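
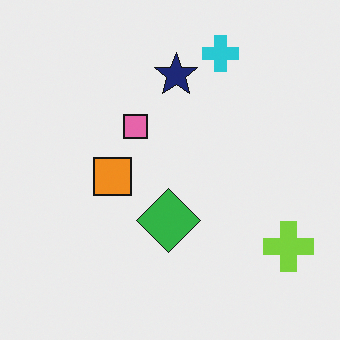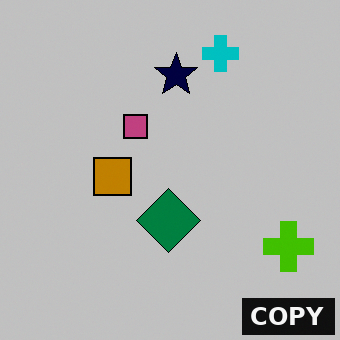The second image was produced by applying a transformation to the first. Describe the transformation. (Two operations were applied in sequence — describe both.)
The second image is the first heavily posterized to just a handful of flat colors, then watermarked with the text "COPY" in the lower-right corner.

Each flat color has snapped to a coarser quantized level — most visibly, the near-white background has dropped to a flat grey. A dark label reading "COPY" appears in the lower-right corner.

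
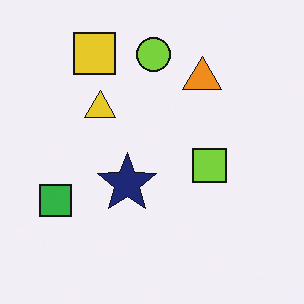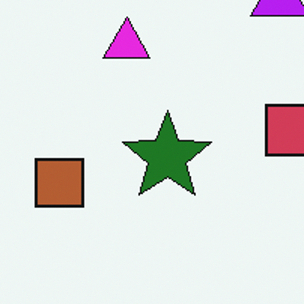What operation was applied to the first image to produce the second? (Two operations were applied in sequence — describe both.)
The image was hue-shifted through roughly half the color wheel, then cropped slightly and scaled back up.

Every shape's color has rotated by the same amount around the hue wheel — a uniform hue shift. The visible shapes are larger and the field of view is narrower; shapes near the original edges may be partly or wholly outside the frame — a crop-and-rescale.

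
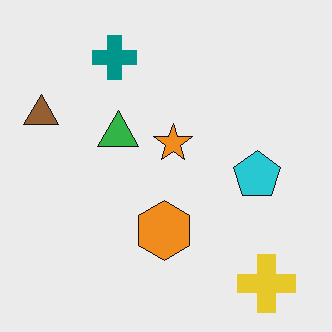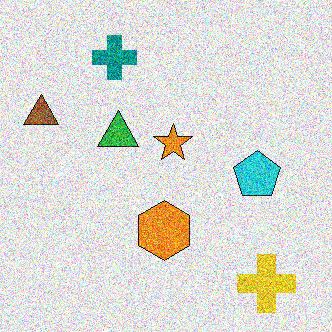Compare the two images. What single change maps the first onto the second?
The image was degraded with a thick layer of grain.

Random speckle covers the whole image, including the flat background.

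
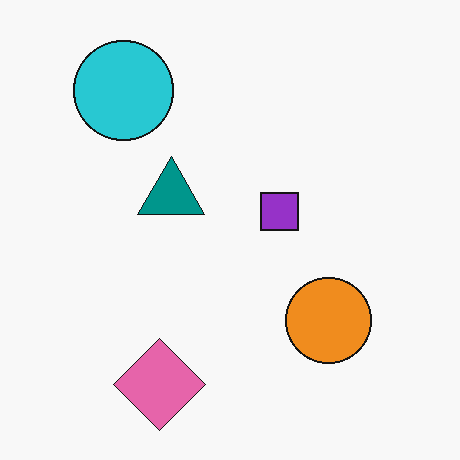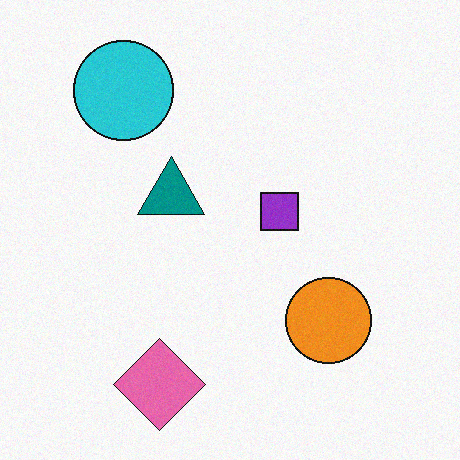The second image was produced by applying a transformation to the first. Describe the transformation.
The transformation is: degraded with a light layer of grain.

Random speckle covers the whole image, including the flat background.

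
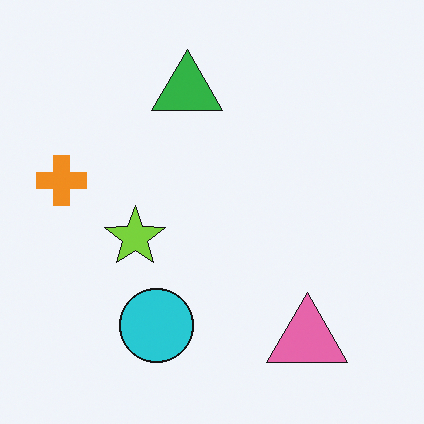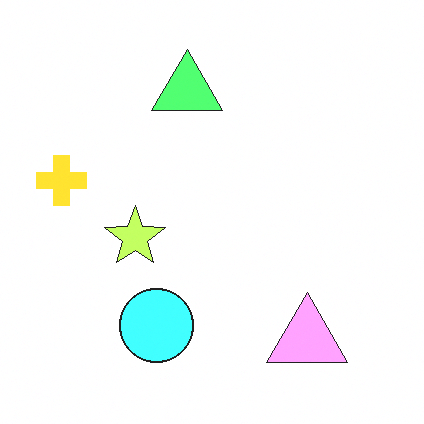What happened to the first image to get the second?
Noticeably brightened.

Every pixel — background and shapes alike — is uniformly brightened.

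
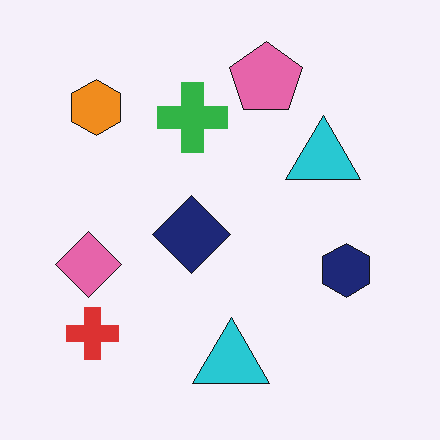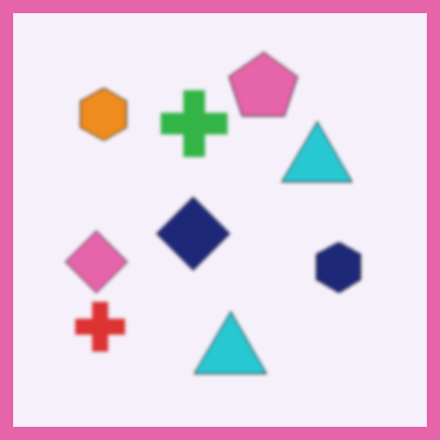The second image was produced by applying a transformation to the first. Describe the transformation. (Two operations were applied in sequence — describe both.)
It was lightly blurred, then framed with a pink border.

Shape edges and outlines are uniformly softened across the whole image. A solid pink frame runs around the edge of the second image, with the content slightly shrunk inside it.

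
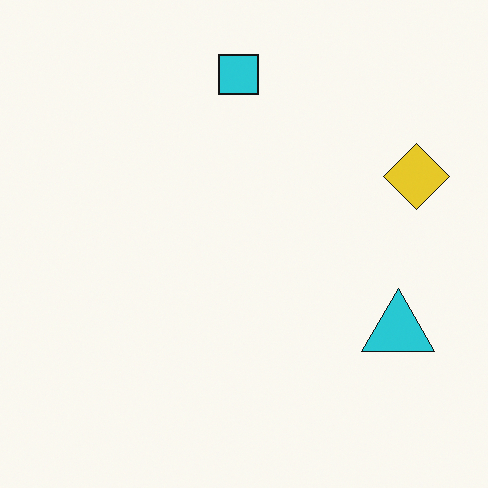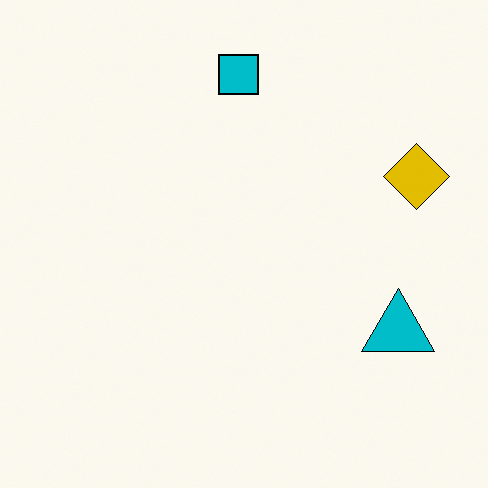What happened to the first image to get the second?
Given slightly increased contrast.

Tones are pushed away from mid-grey across the whole image — a global contrast change.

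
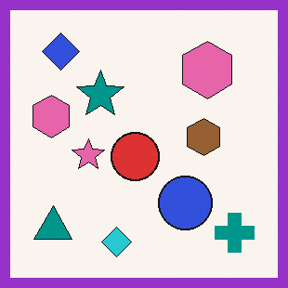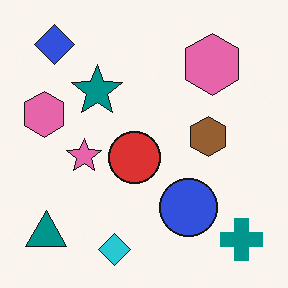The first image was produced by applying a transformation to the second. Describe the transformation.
The image was framed with a purple border.

A solid purple frame runs around the edge of the first image, with the content slightly shrunk inside it.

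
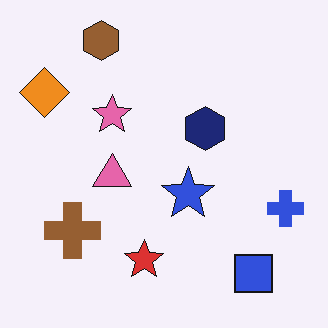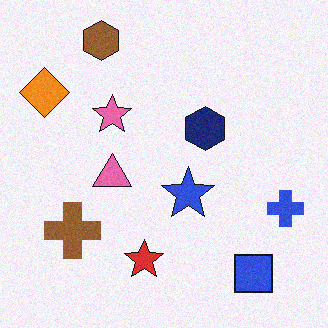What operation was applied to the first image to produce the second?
The second image is the first degraded with a light layer of grain.

Random speckle covers the whole image, including the flat background.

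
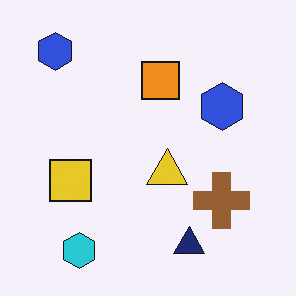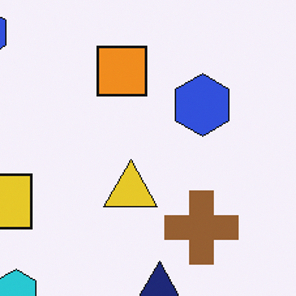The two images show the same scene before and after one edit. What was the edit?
The second image is the first cropped slightly and scaled back up.

The visible shapes are larger and the field of view is narrower; shapes near the original edges may be partly or wholly outside the frame — a crop-and-rescale.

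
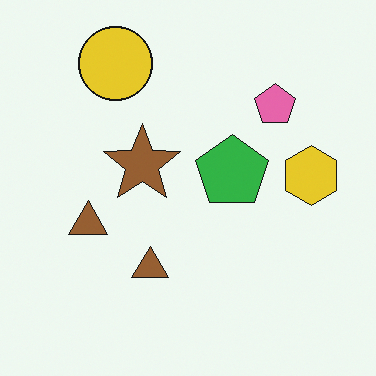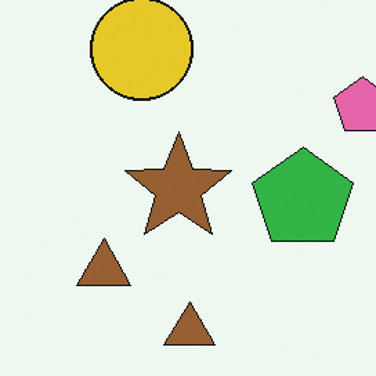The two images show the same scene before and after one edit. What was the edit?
The image was cropped slightly and scaled back up.

The visible shapes are larger and the field of view is narrower; shapes near the original edges may be partly or wholly outside the frame — a crop-and-rescale.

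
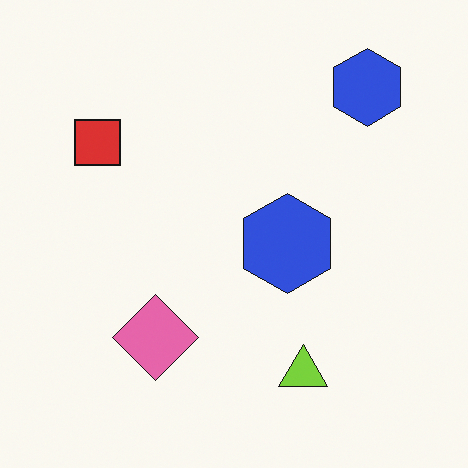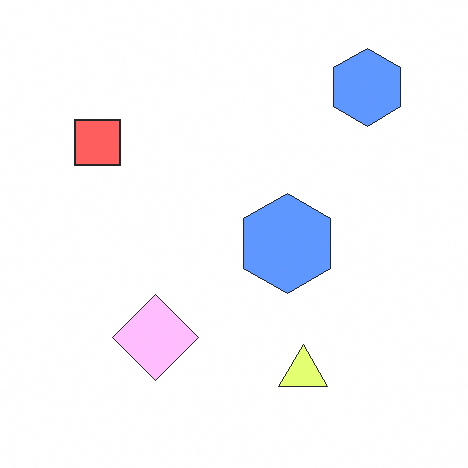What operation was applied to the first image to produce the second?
The transformation is: brightened a lot.

Every pixel — background and shapes alike — is uniformly brightened.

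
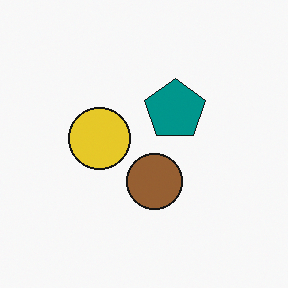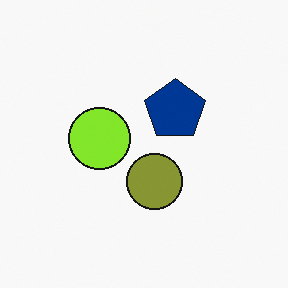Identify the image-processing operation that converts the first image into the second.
Hue-shifted by a small amount.

Every shape's color has rotated by the same amount around the hue wheel — a uniform hue shift.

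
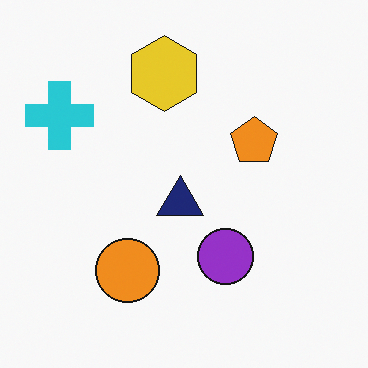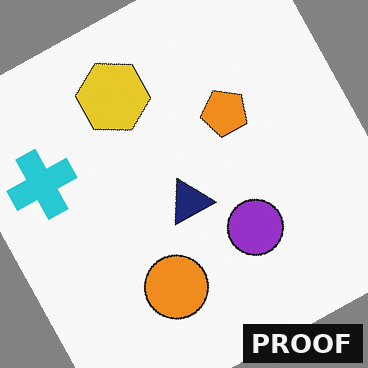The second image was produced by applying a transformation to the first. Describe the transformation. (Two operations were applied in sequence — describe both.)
The second image is the first rotated counter-clockwise by a moderate amount, then watermarked with the text "PROOF" in the lower-right corner.

Every shape is tilted by the same angle and the image corners show triangular fill wedges — a whole-image rotation by a non-right angle. A dark label reading "PROOF" appears in the lower-right corner.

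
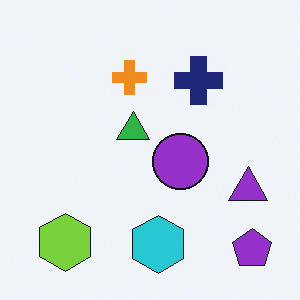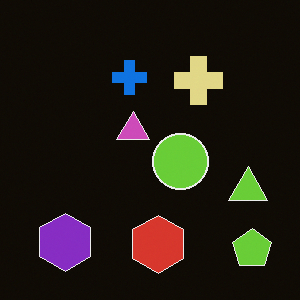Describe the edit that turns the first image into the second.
This is the original image color-inverted (negative).

The light background has become dark and every shape's color is its complement — a photographic negative.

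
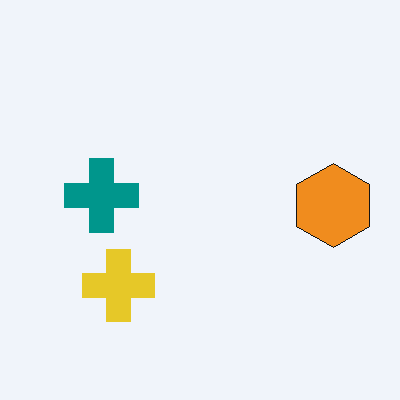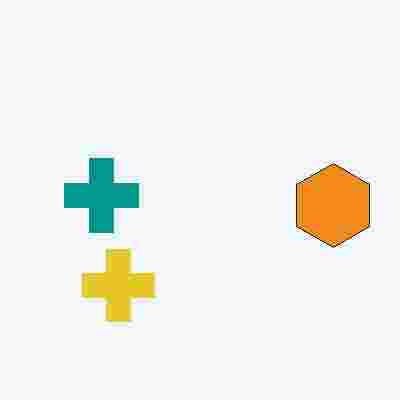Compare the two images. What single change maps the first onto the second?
The second image is the first degraded with heavy JPEG compression.

Blocky 8×8 compression artifacts appear around shape edges and the flat background shows ringing — characteristic JPEG degradation.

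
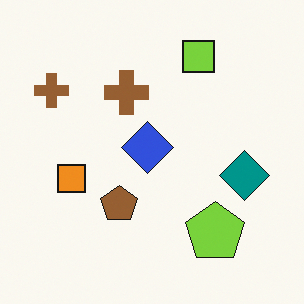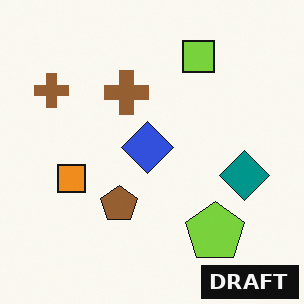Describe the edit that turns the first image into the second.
This is the original image watermarked with the text "DRAFT" in the lower-right corner.

A dark label reading "DRAFT" appears in the lower-right corner.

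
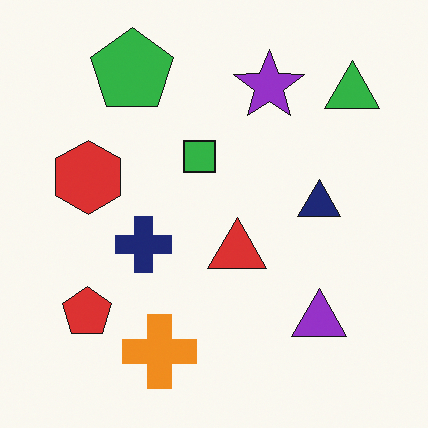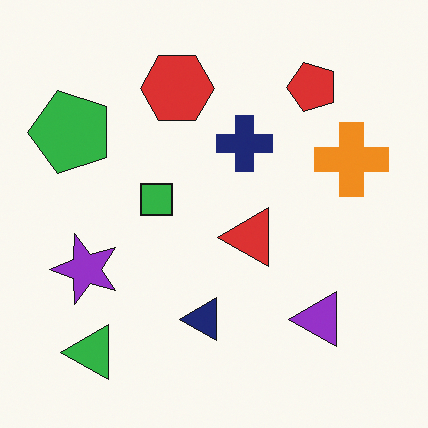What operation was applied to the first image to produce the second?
The image was transposed (reflected across the top-left ↔ bottom-right diagonal).

Shapes have swapped their row and column positions — what was in the top-right is now in the bottom-left — a diagonal reflection.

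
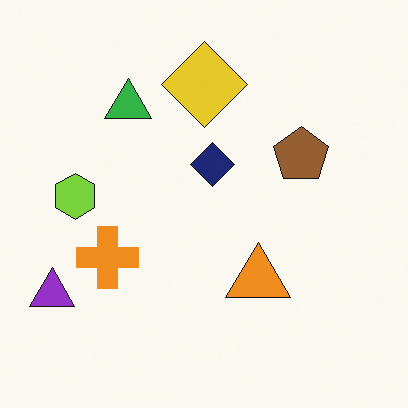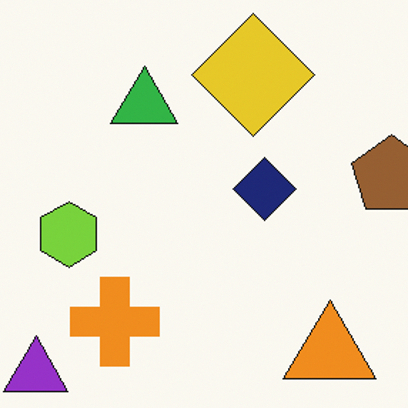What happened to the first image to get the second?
This is the original image cropped slightly and scaled back up.

The visible shapes are larger and the field of view is narrower; shapes near the original edges may be partly or wholly outside the frame — a crop-and-rescale.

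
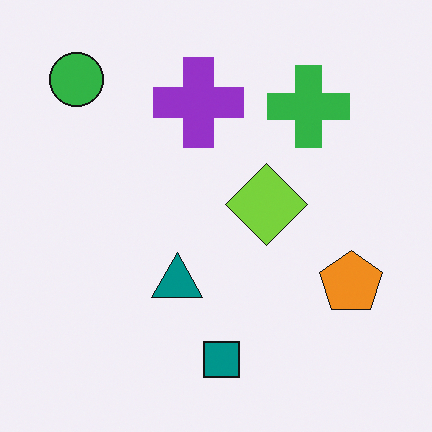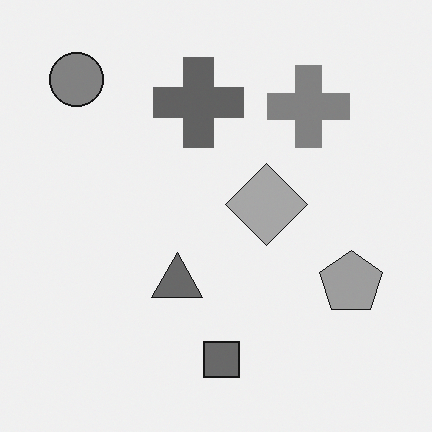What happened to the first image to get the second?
The second image is the first converted to grayscale.

All color is removed — every shape is now a shade of grey.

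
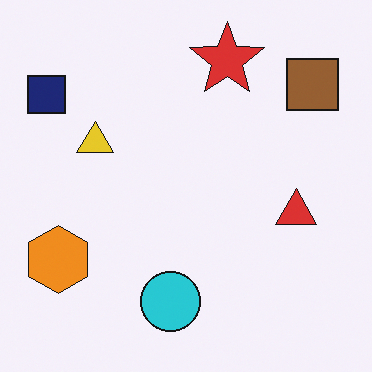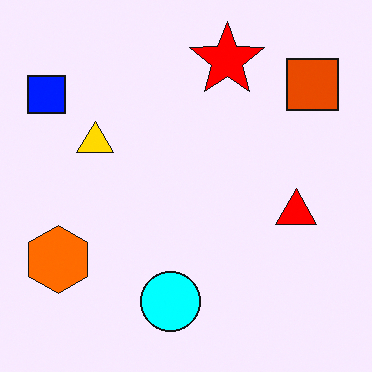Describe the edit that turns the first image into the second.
The transformation is: made much more vivid (saturation change).

All colors are more vivid — a global saturation change.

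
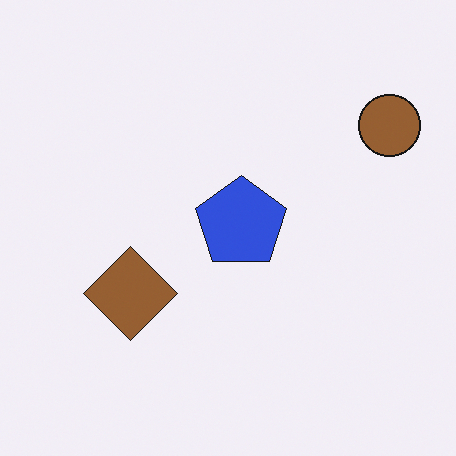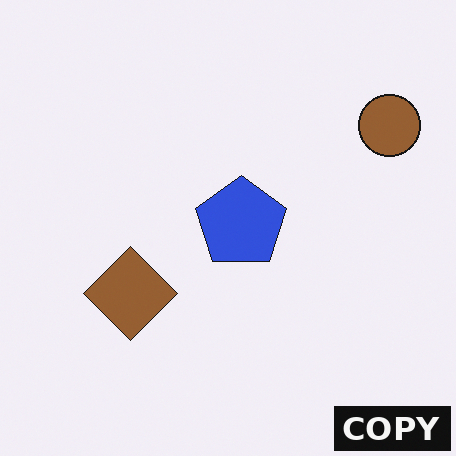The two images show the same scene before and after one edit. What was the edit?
The transformation is: watermarked with the text "COPY" in the lower-right corner.

A dark label reading "COPY" appears in the lower-right corner.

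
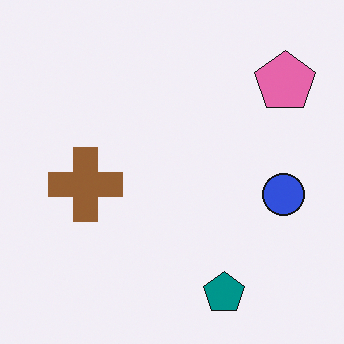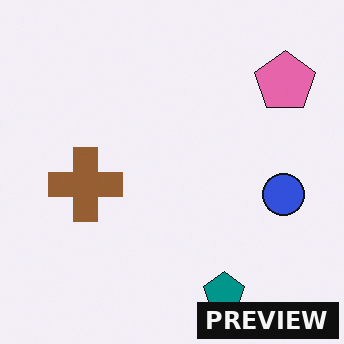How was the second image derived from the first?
The second image is the first watermarked with the text "PREVIEW" in the lower-right corner.

A dark label reading "PREVIEW" appears in the lower-right corner.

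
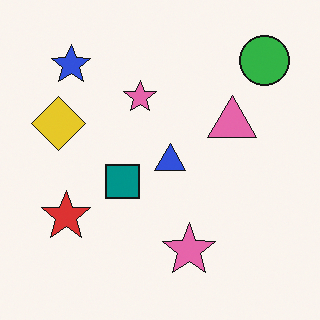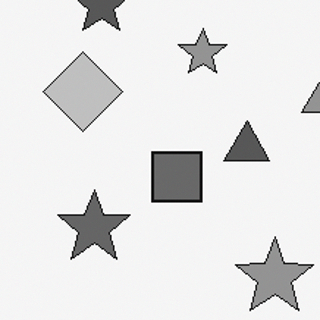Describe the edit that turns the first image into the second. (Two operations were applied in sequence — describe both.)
Converted to grayscale, then cropped slightly and scaled back up.

All color is removed — every shape is now a shade of grey. The visible shapes are larger and the field of view is narrower; shapes near the original edges may be partly or wholly outside the frame — a crop-and-rescale.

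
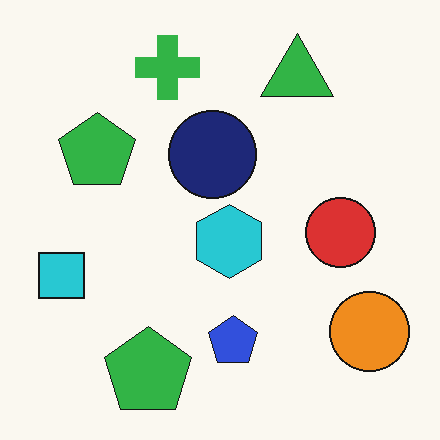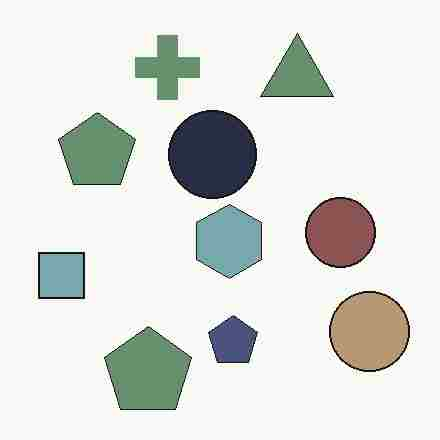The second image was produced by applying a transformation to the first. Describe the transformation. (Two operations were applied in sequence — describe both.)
The image was made much more muted (saturation change), then degraded with heavy JPEG compression.

All colors are more muted and greyish — a global saturation change. Blocky 8×8 compression artifacts appear around shape edges and the flat background shows ringing — characteristic JPEG degradation.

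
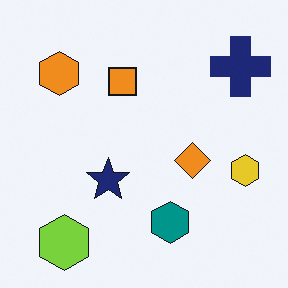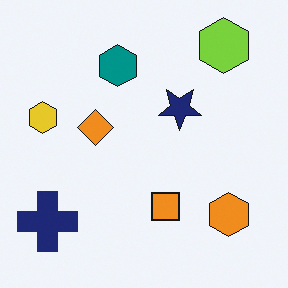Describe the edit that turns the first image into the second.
The image was rotated 180°.

The lime hexagon sits in the bottom-left of the first image and the top-right of the second — consistent with a whole-image 180° rotation.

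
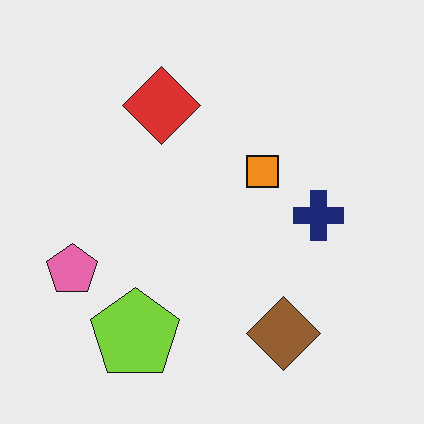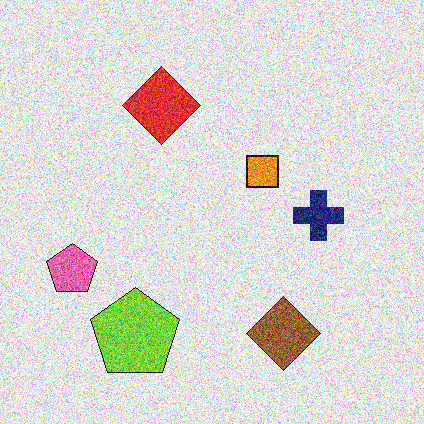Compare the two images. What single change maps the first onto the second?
This is the original image degraded with heavy additive noise.

Random speckle covers the whole image, including the flat background.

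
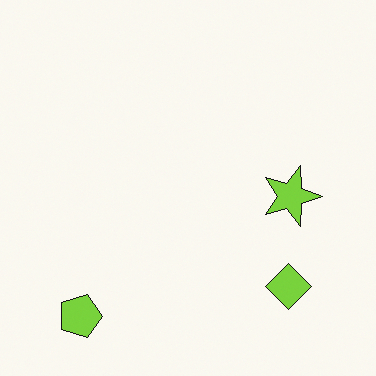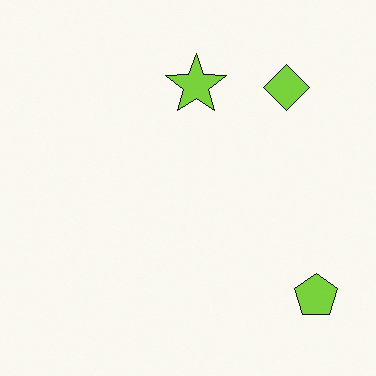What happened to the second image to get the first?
This is the original image rotated 90° clockwise.

The lime pentagon sits in the bottom-right of the second image and the bottom-left of the first — consistent with a whole-image 90° clockwise rotation.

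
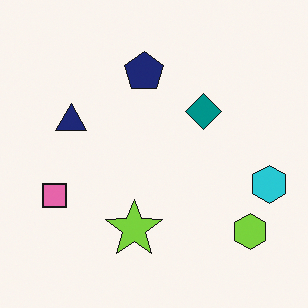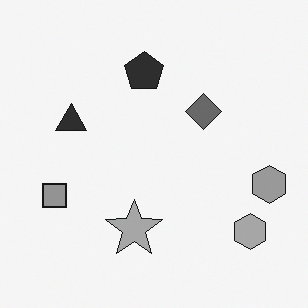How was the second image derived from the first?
Converted to grayscale.

All color is removed — every shape is now a shade of grey.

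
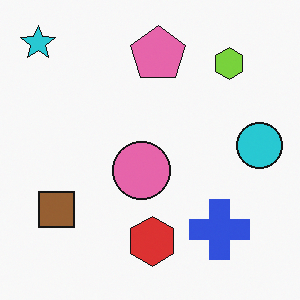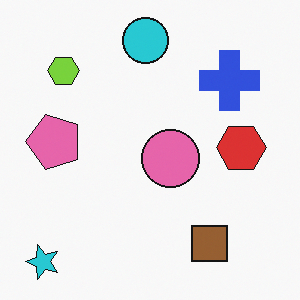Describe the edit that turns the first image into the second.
The image was rotated 90° counter-clockwise.

The cyan star sits in the top-left of the first image and the bottom-left of the second — consistent with a whole-image 90° counter-clockwise rotation.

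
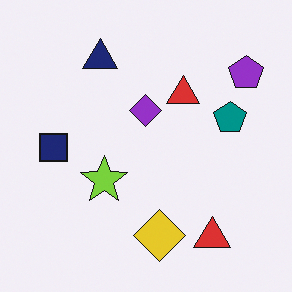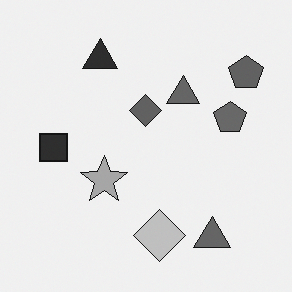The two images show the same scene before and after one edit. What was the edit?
Converted to grayscale.

All color is removed — every shape is now a shade of grey.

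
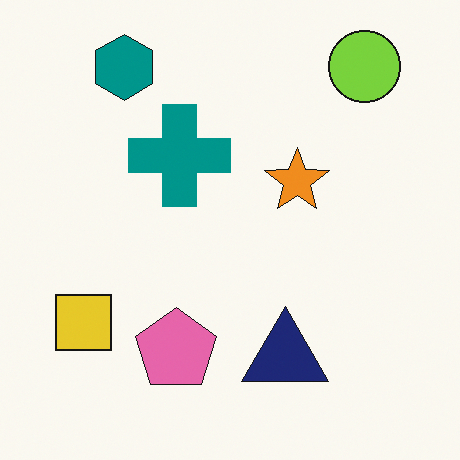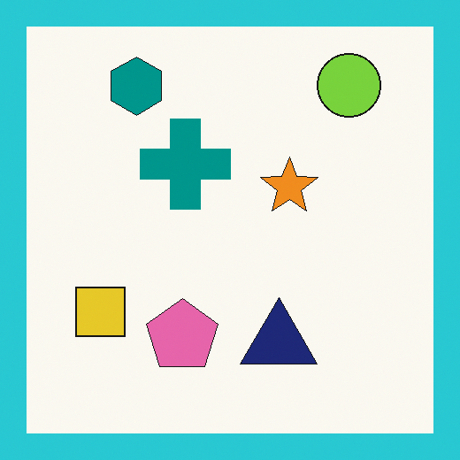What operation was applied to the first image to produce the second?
The transformation is: framed with a cyan border.

A solid cyan frame runs around the edge of the second image, with the content slightly shrunk inside it.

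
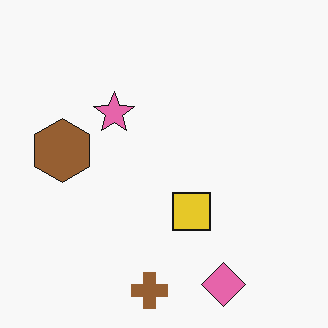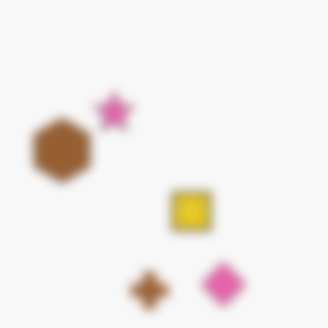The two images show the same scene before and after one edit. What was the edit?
The transformation is: strongly gaussian-blurred.

Shape edges and outlines are uniformly softened across the whole image.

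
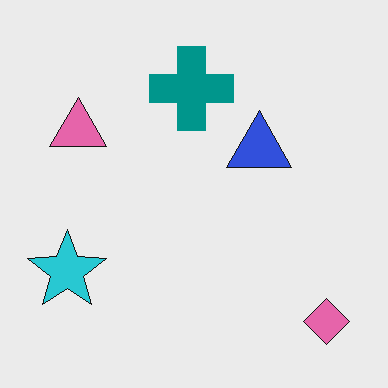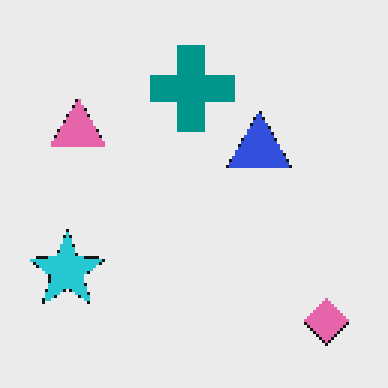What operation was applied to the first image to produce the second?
This is the original image mildly pixelated.

Shapes are reduced to large square blocks; fine edges and outlines are lost — a downscale-then-upscale (mosaic) effect.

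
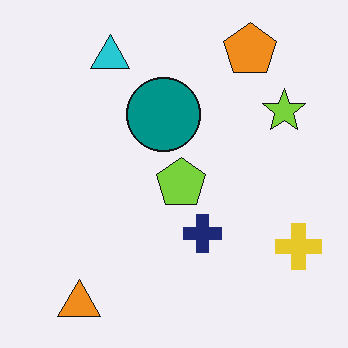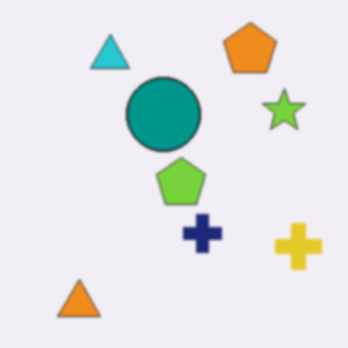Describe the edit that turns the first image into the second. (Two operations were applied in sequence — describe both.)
It was slightly softened, then JPEG-compressed with visible artifacts.

Shape edges and outlines are uniformly softened across the whole image. Blocky 8×8 compression artifacts appear around shape edges and the flat background shows ringing — characteristic JPEG degradation.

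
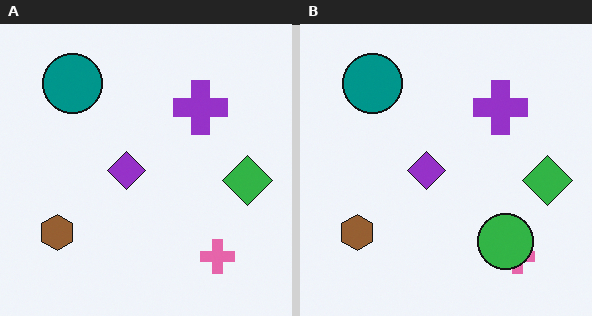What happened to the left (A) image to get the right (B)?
The right (B) image is the left (A) overlaid with an additional green circle.

A green circle appears in the right (B) image that is absent from the left (A).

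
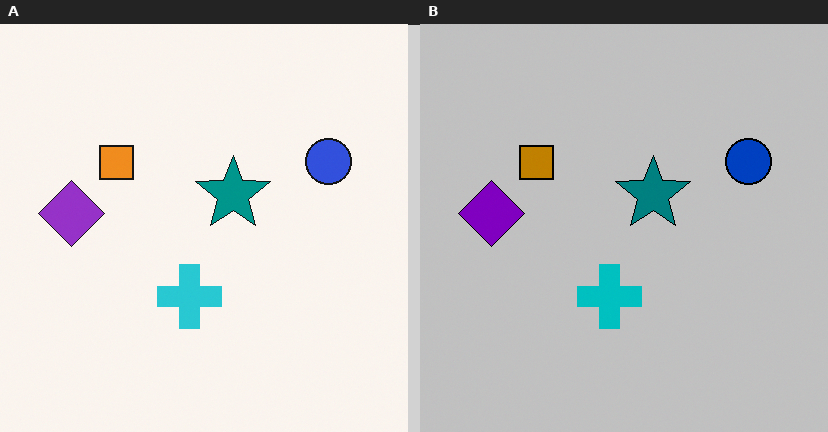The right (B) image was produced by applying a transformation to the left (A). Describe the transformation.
The right (B) image is the left (A) aggressively posterized.

Each flat color has snapped to a coarser quantized level — most visibly, the near-white background has dropped to a flat grey.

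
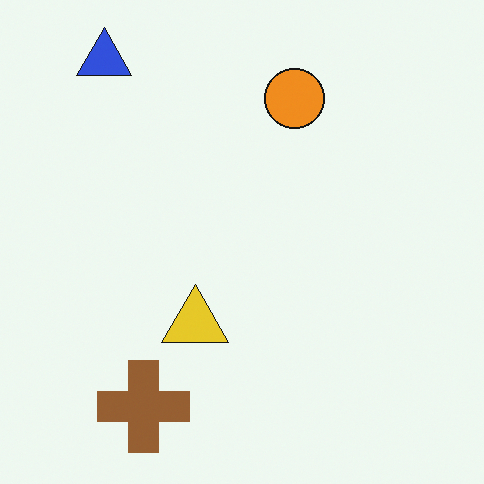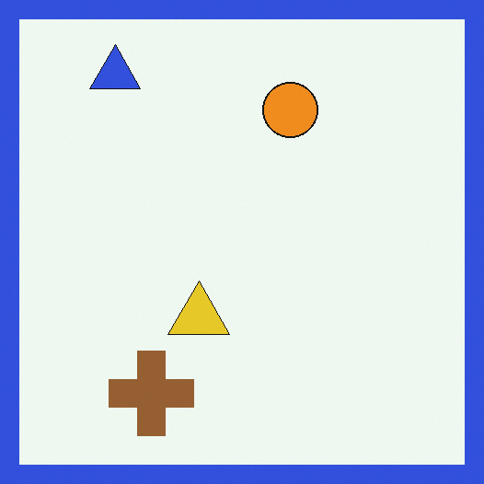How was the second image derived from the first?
Framed with a blue border.

A solid blue frame runs around the edge of the second image, with the content slightly shrunk inside it.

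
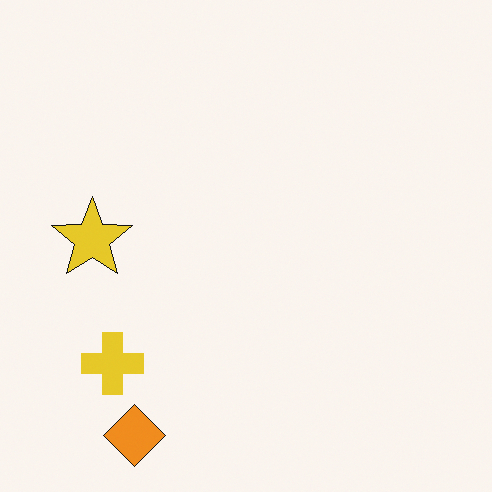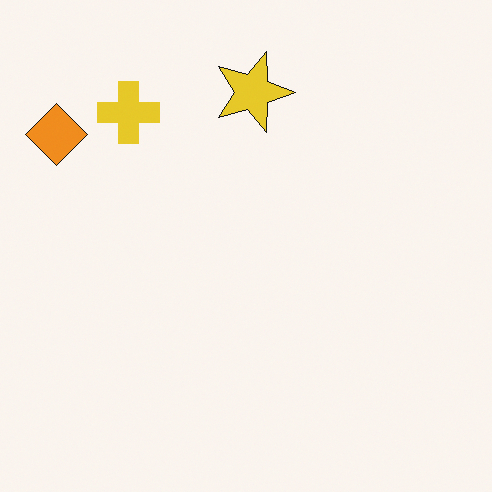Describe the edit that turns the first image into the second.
It was rotated 90° clockwise.

The orange diamond sits in the bottom-left of the first image and the top-left of the second — consistent with a whole-image 90° clockwise rotation.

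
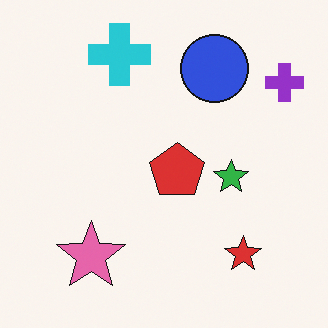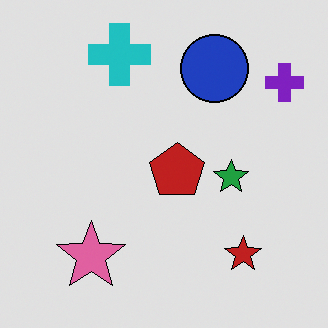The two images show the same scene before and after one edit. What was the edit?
The image was posterized to a reduced palette.

Each flat color has snapped to a coarser quantized level — most visibly, the near-white background has dropped to a flat grey.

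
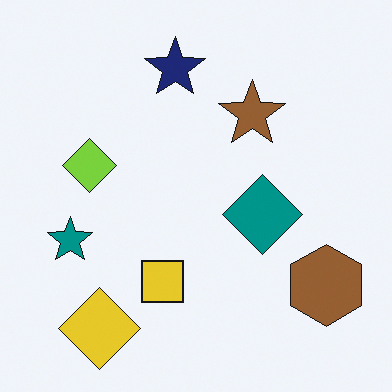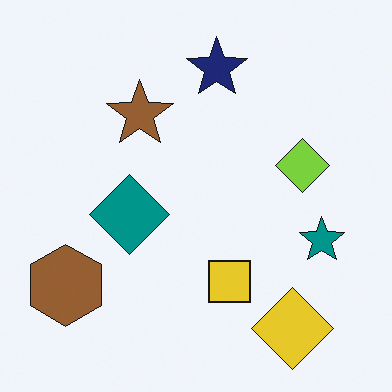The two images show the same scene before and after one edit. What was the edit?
It was flipped horizontally (left ↔ right).

The brown hexagon is in the bottom-right of the first image and the bottom-left of the second — shapes on opposite sides of the vertical midline have swapped in a mirror flip.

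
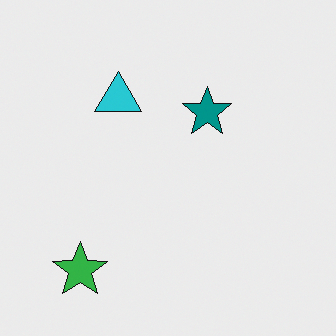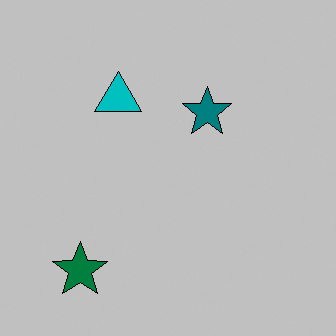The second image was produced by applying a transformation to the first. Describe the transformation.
This is the original image heavily posterized to just a handful of flat colors.

Each flat color has snapped to a coarser quantized level — most visibly, the near-white background has dropped to a flat grey.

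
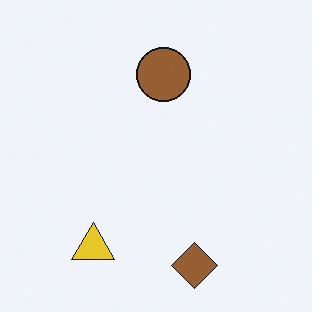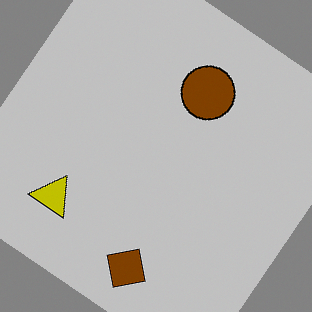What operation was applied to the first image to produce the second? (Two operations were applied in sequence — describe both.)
The second image is the first aggressively posterized, then rotated clockwise by a large amount — several tens of degrees.

Each flat color has snapped to a coarser quantized level — most visibly, the near-white background has dropped to a flat grey. Every shape is tilted by the same angle and the image corners show triangular fill wedges — a whole-image rotation by a non-right angle.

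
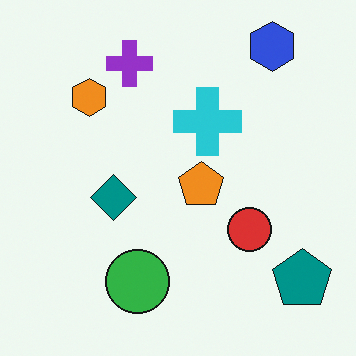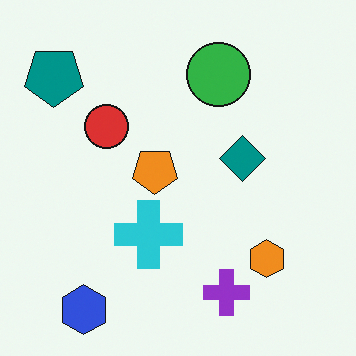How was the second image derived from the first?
Rotated 180°.

The blue hexagon sits in the top-right of the first image and the bottom-left of the second — consistent with a whole-image 180° rotation.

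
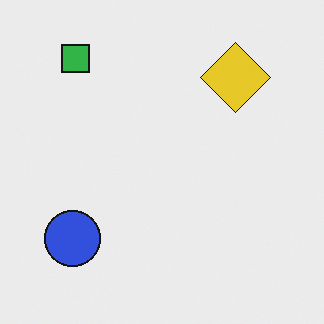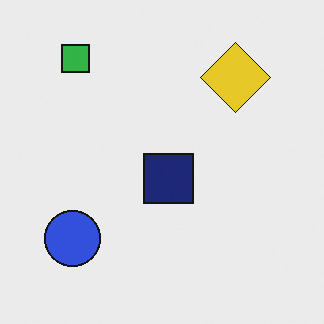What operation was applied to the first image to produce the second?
The transformation is: overlaid with an additional navy square.

A navy square appears in the second image that is absent from the first.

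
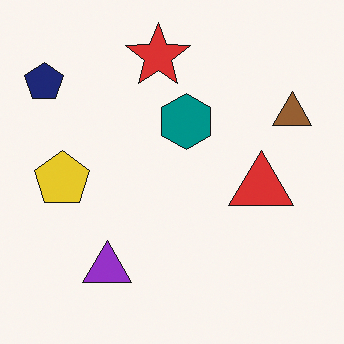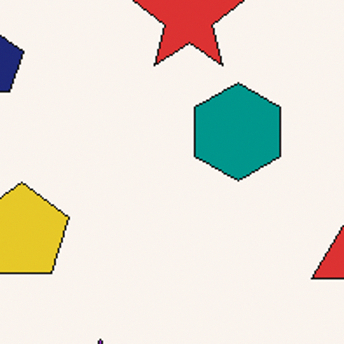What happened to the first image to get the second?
The transformation is: cropped tightly and scaled back up.

The visible shapes are larger and the field of view is narrower; shapes near the original edges may be partly or wholly outside the frame — a crop-and-rescale.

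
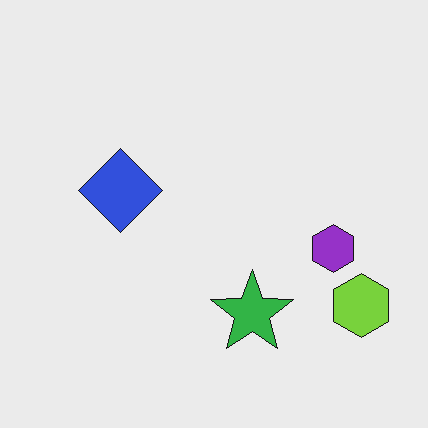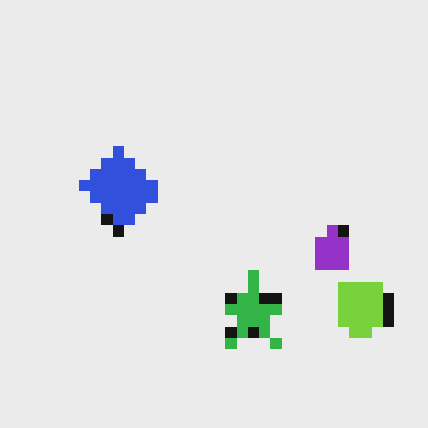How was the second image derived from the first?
The image was heavily pixelated into large blocks.

Shapes are reduced to large square blocks; fine edges and outlines are lost — a downscale-then-upscale (mosaic) effect.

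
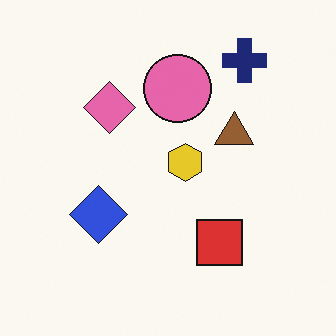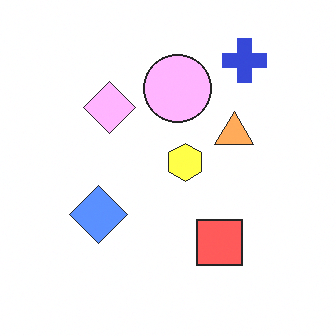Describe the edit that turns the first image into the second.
The second image is the first substantially brightened.

Every pixel — background and shapes alike — is uniformly brightened.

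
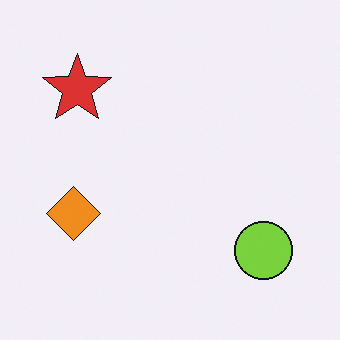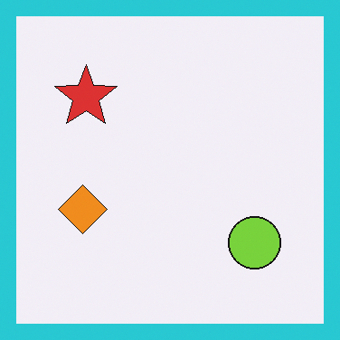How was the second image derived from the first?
The transformation is: framed with a cyan border.

A solid cyan frame runs around the edge of the second image, with the content slightly shrunk inside it.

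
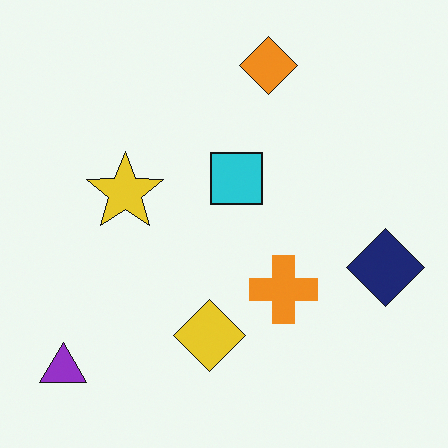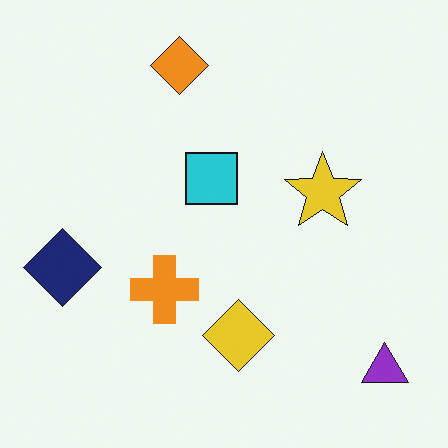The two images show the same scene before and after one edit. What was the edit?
It was flipped horizontally (left ↔ right).

The purple triangle is in the bottom-left of the first image and the bottom-right of the second — shapes on opposite sides of the vertical midline have swapped in a mirror flip.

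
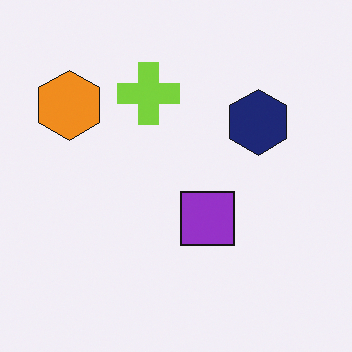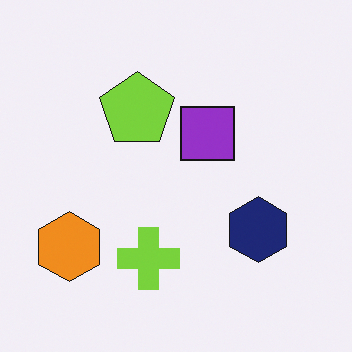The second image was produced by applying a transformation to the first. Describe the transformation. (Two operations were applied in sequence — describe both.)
The image was flipped vertically (top ↔ bottom), then overlaid with an additional lime pentagon.

The lime cross is in the top of the first image and the bottom of the second — shapes on opposite sides of the horizontal midline have swapped in a mirror flip. A lime pentagon appears in the second image that is absent from the first.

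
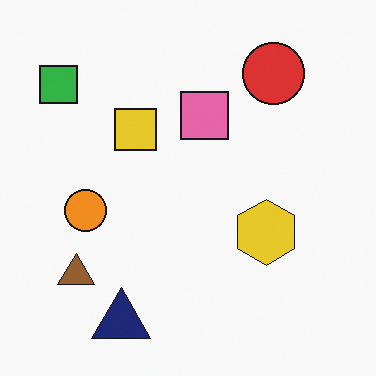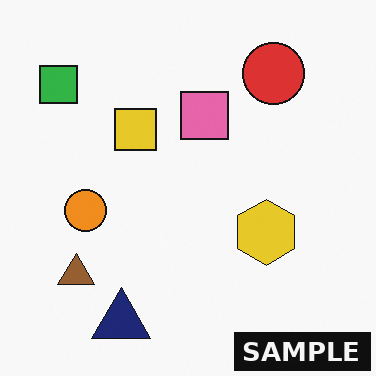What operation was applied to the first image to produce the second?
Watermarked with the text "SAMPLE" in the lower-right corner.

A dark label reading "SAMPLE" appears in the lower-right corner.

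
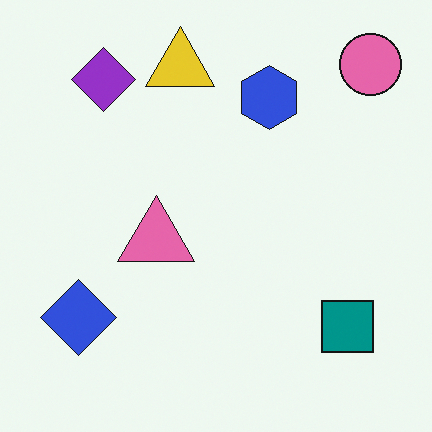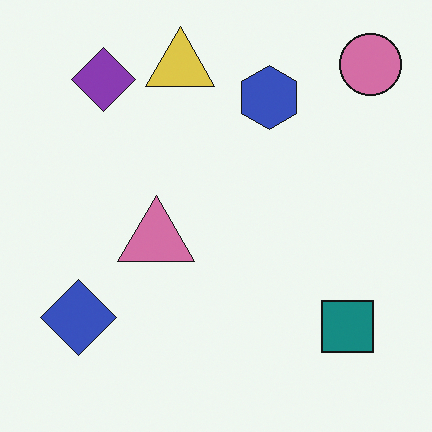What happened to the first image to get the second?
It was slightly desaturated.

All colors are more muted and greyish — a global saturation change.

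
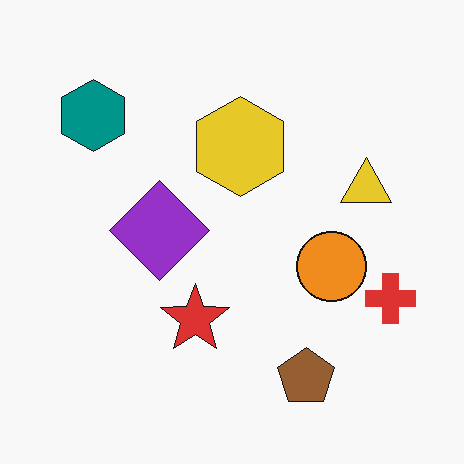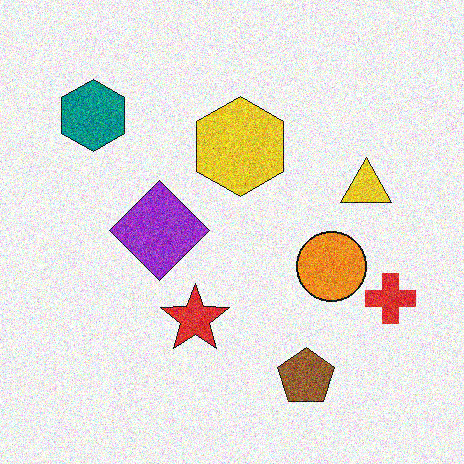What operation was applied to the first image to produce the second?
The transformation is: degraded with a thick layer of grain.

Random speckle covers the whole image, including the flat background.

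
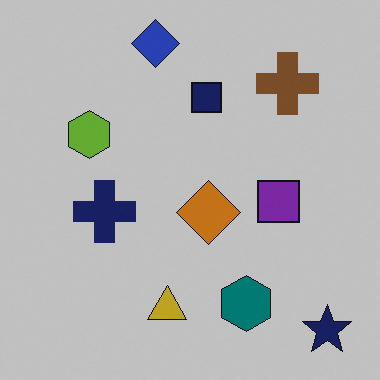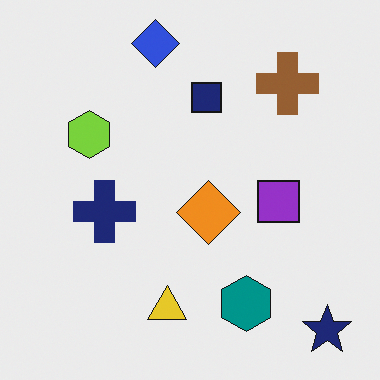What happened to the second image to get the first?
The image was slightly darkened.

Every pixel — background and shapes alike — is uniformly darkened.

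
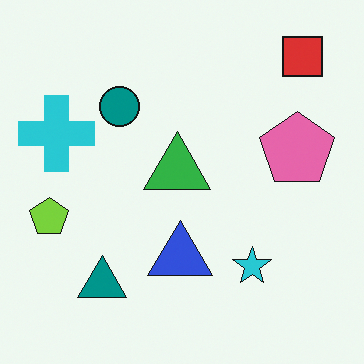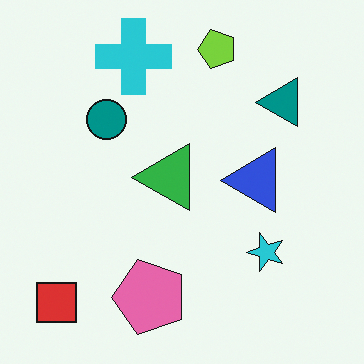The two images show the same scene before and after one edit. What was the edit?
This is the original image transposed (reflected across the top-left ↔ bottom-right diagonal).

Shapes have swapped their row and column positions — what was in the top-right is now in the bottom-left — a diagonal reflection.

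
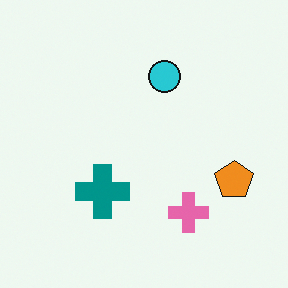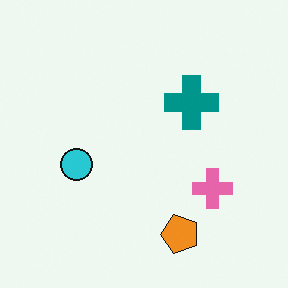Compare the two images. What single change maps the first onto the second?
The second image is the first transposed (reflected across the top-left ↔ bottom-right diagonal).

Shapes have swapped their row and column positions — what was in the top-right is now in the bottom-left — a diagonal reflection.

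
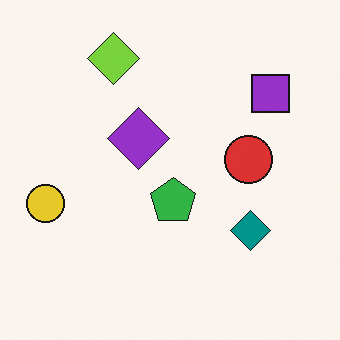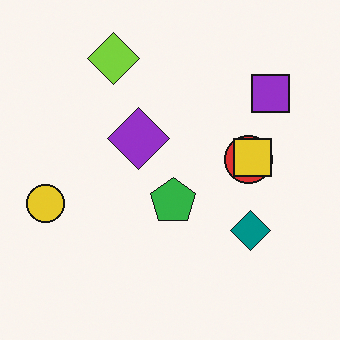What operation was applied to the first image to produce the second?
The second image is the first overlaid with an additional yellow square.

A yellow square appears in the second image that is absent from the first.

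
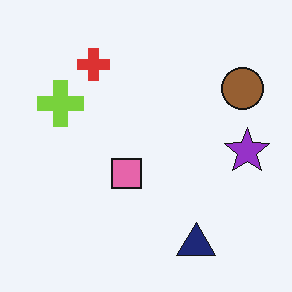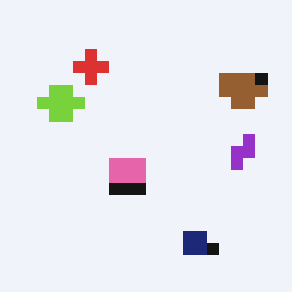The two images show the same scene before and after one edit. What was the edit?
Heavily pixelated into large blocks.

Shapes are reduced to large square blocks; fine edges and outlines are lost — a downscale-then-upscale (mosaic) effect.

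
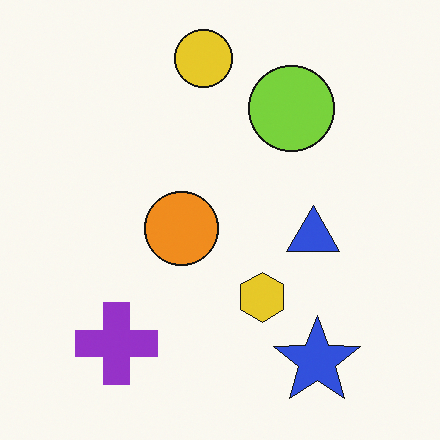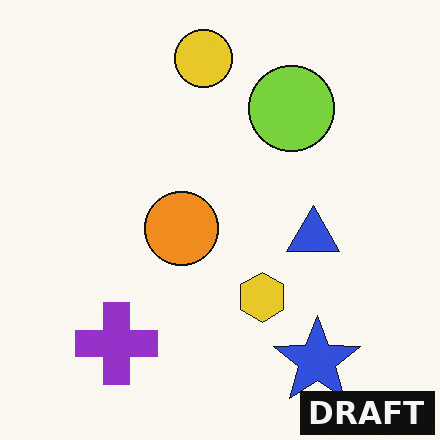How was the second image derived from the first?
The image was watermarked with the text "DRAFT" in the lower-right corner.

A dark label reading "DRAFT" appears in the lower-right corner.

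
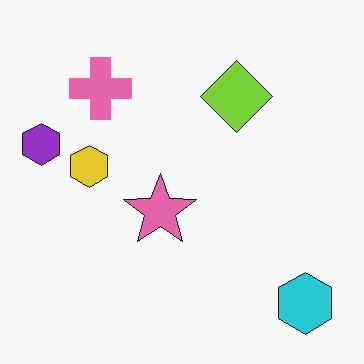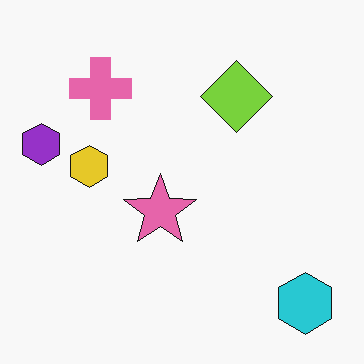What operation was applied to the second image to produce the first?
Given moderate JPEG compression.

Blocky 8×8 compression artifacts appear around shape edges and the flat background shows ringing — characteristic JPEG degradation.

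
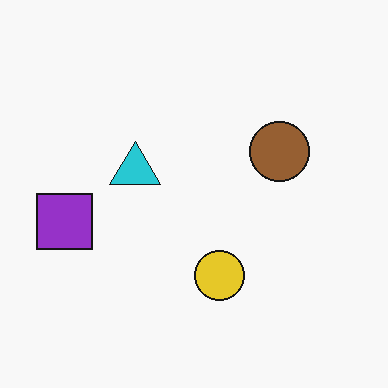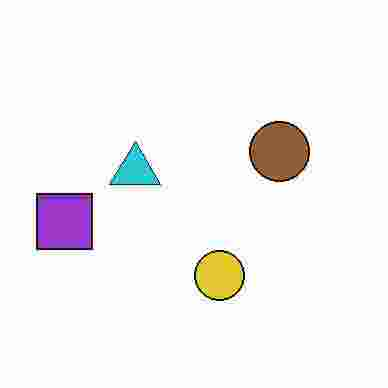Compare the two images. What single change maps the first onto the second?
The second image is the first heavily JPEG-compressed with obvious blocking artifacts.

Blocky 8×8 compression artifacts appear around shape edges and the flat background shows ringing — characteristic JPEG degradation.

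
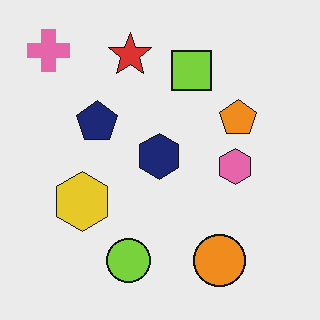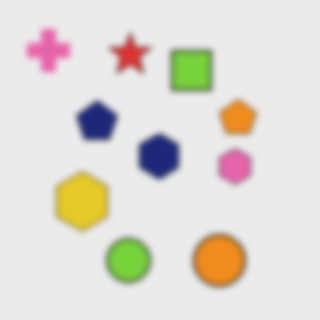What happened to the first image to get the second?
Moderately blurred.

Shape edges and outlines are uniformly softened across the whole image.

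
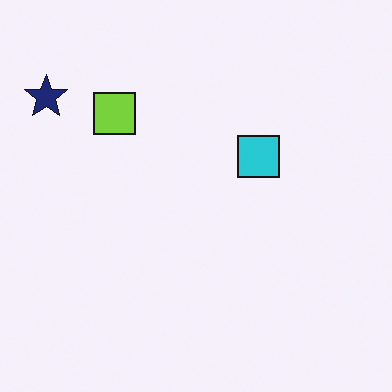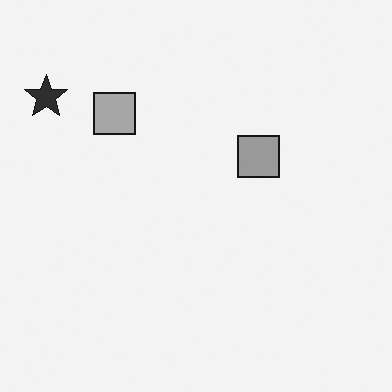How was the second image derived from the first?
The transformation is: converted to grayscale.

All color is removed — every shape is now a shade of grey.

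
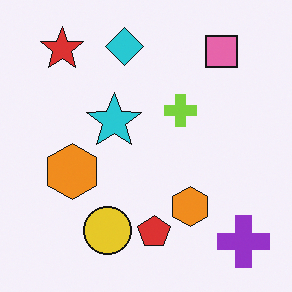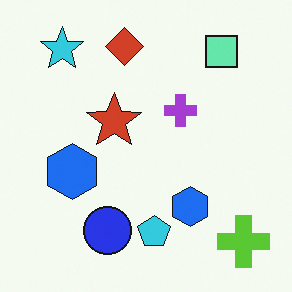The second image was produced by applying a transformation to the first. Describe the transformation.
Hue-shifted through roughly half the color wheel.

Every shape's color has rotated by the same amount around the hue wheel — a uniform hue shift.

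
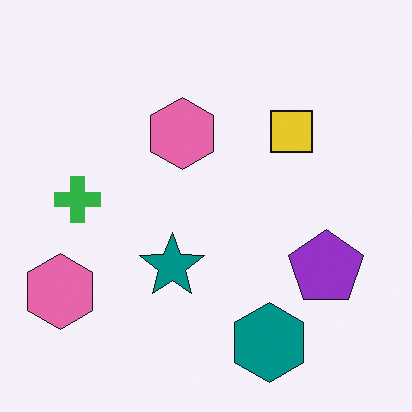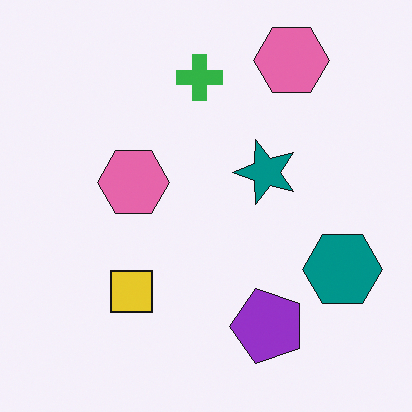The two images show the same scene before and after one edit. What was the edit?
The transformation is: transposed (reflected across the top-left ↔ bottom-right diagonal).

Shapes have swapped their row and column positions — what was in the top-right is now in the bottom-left — a diagonal reflection.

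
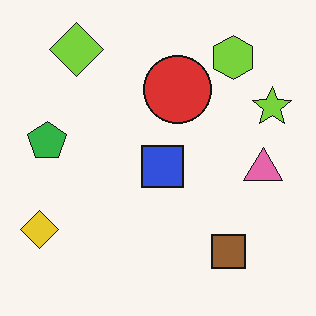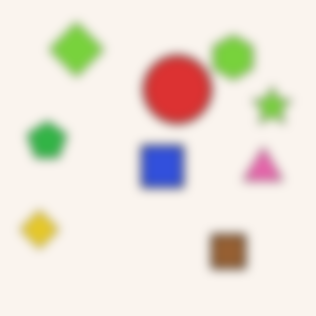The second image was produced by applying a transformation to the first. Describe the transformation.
The second image is the first heavily blurred.

Shape edges and outlines are uniformly softened across the whole image.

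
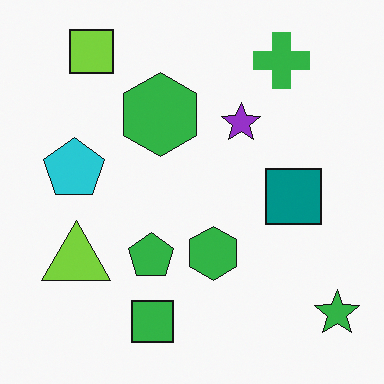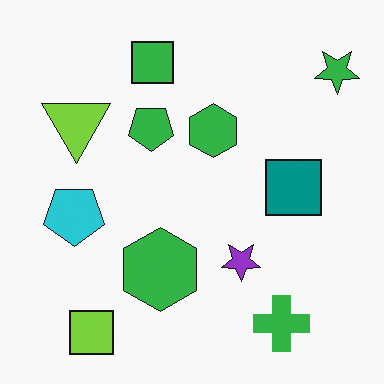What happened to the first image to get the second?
It was flipped vertically (top ↔ bottom).

The lime square is in the top-left of the first image and the bottom-left of the second — shapes on opposite sides of the horizontal midline have swapped in a mirror flip.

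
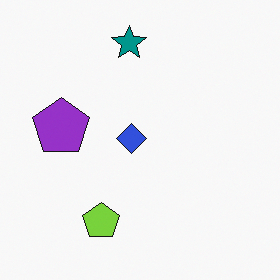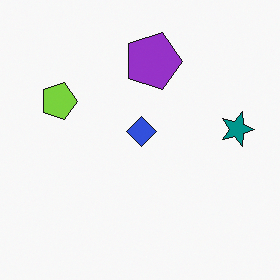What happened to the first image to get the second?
This is the original image rotated 90° clockwise.

The teal star sits in the top of the first image and the right of the second — consistent with a whole-image 90° clockwise rotation.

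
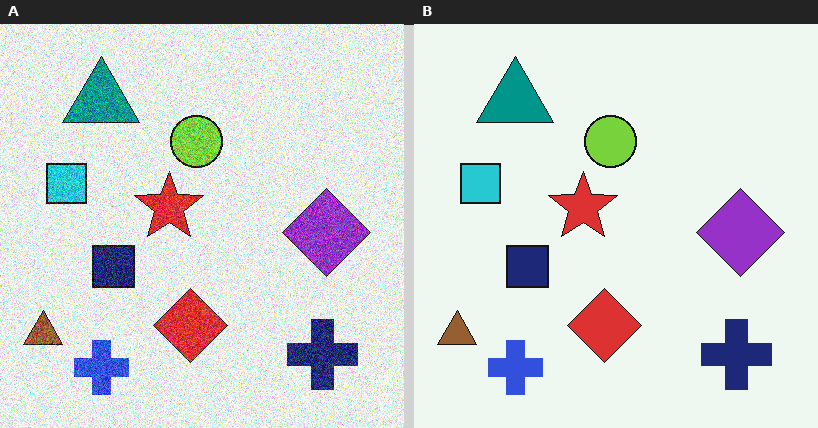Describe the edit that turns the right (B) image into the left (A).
Degraded with strong gaussian noise.

Random speckle covers the whole image, including the flat background.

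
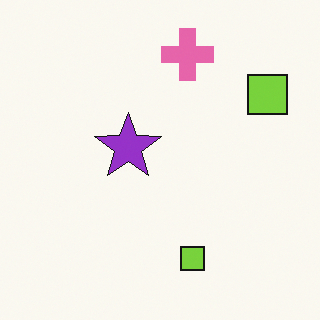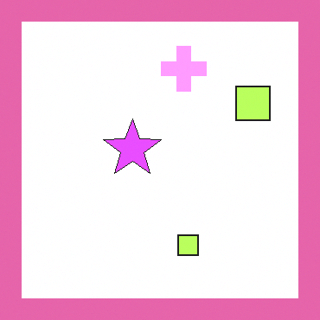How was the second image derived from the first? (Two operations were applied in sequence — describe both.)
The second image is the first substantially brightened, then framed with a pink border.

Every pixel — background and shapes alike — is uniformly brightened. A solid pink frame runs around the edge of the second image, with the content slightly shrunk inside it.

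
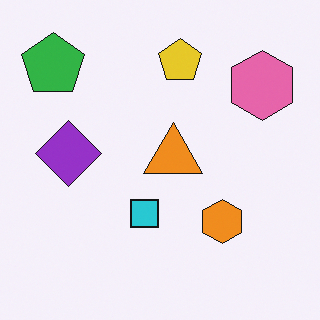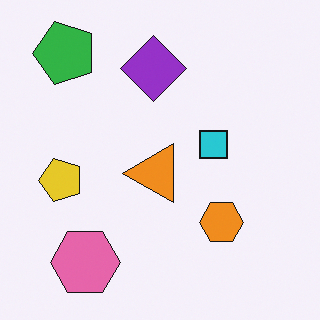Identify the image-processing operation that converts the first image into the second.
The image was transposed (reflected across the top-left ↔ bottom-right diagonal).

Shapes have swapped their row and column positions — what was in the top-right is now in the bottom-left — a diagonal reflection.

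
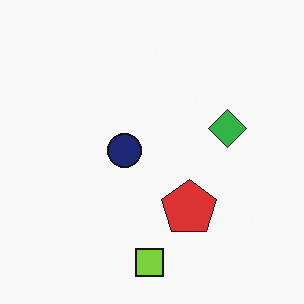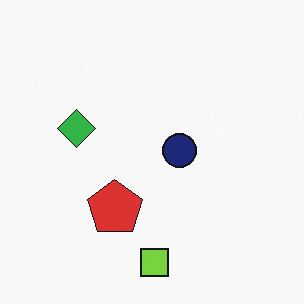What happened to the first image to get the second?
The transformation is: flipped horizontally (left ↔ right).

The green diamond is in the right of the first image and the left of the second — shapes on opposite sides of the vertical midline have swapped in a mirror flip.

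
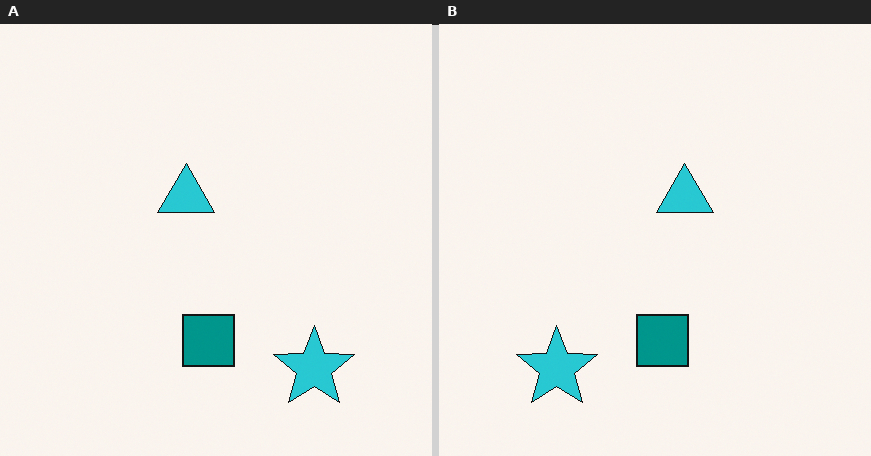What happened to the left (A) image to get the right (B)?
The image was flipped horizontally (left ↔ right).

The cyan star is in the bottom-right of the left (A) image and the bottom-left of the right (B) — shapes on opposite sides of the vertical midline have swapped in a mirror flip.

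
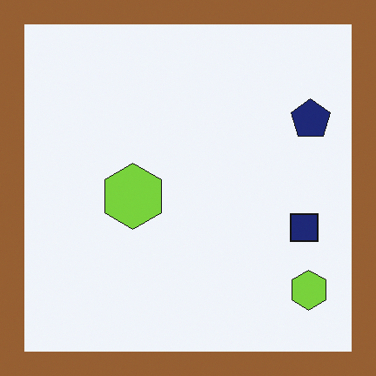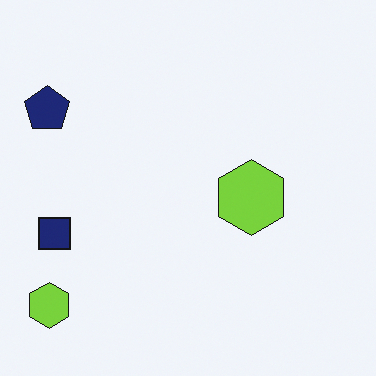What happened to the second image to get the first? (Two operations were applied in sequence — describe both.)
This is the original image flipped horizontally (left ↔ right), then framed with a brown border.

The navy pentagon is in the top-left of the second image and the top-right of the first — shapes on opposite sides of the vertical midline have swapped in a mirror flip. A solid brown frame runs around the edge of the first image, with the content slightly shrunk inside it.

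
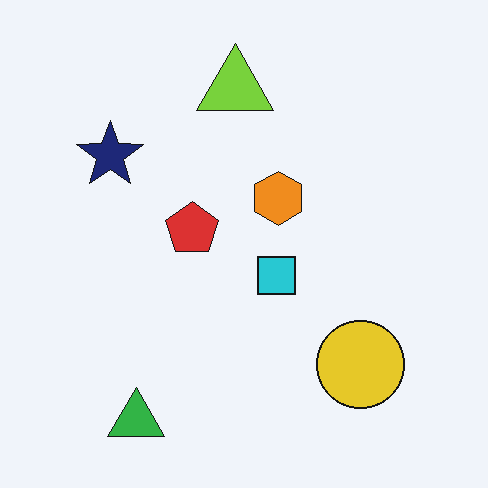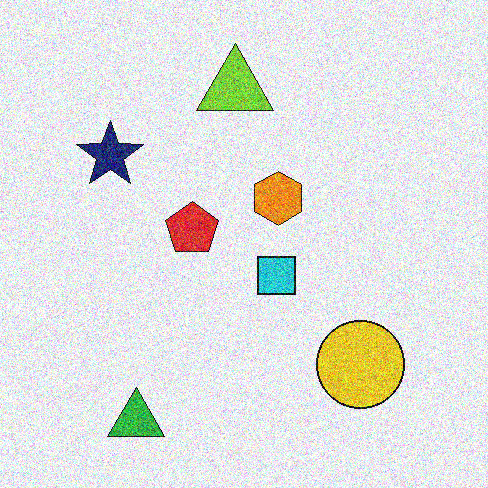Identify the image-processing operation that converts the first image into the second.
The transformation is: degraded with a thick layer of grain.

Random speckle covers the whole image, including the flat background.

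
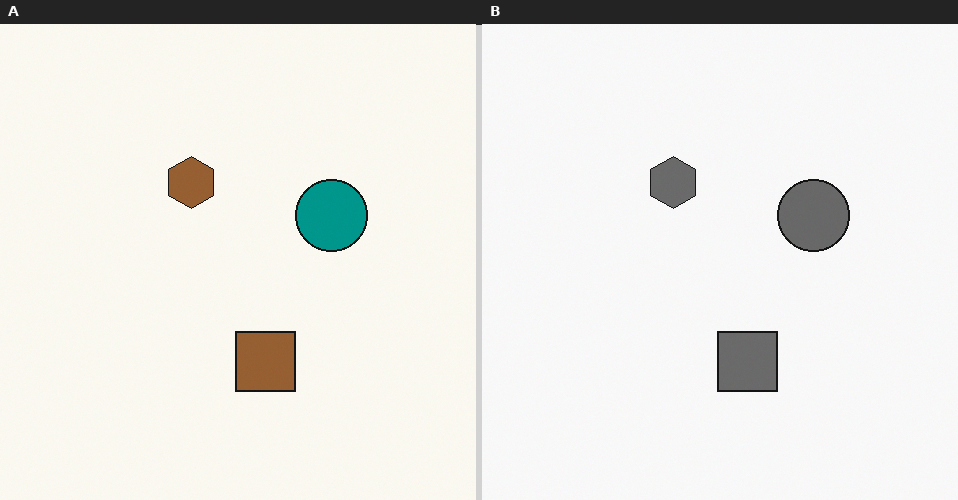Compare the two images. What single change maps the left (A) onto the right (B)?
The transformation is: converted to grayscale.

All color is removed — every shape is now a shade of grey.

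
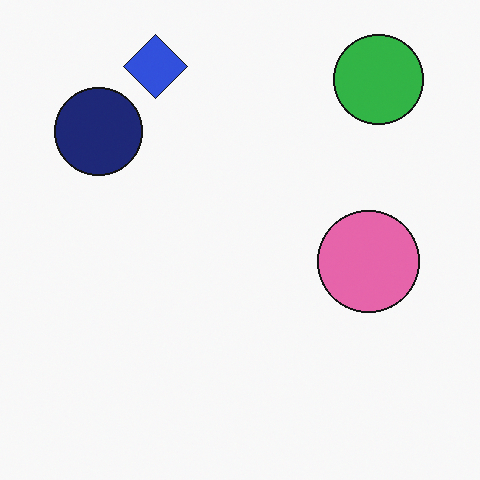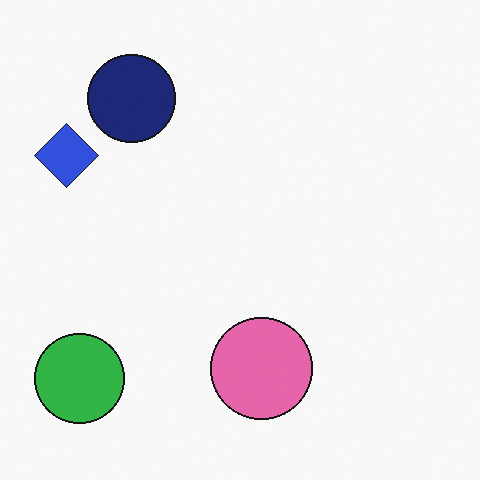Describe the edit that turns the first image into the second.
It was transposed (reflected across the top-left ↔ bottom-right diagonal).

Shapes have swapped their row and column positions — what was in the top-right is now in the bottom-left — a diagonal reflection.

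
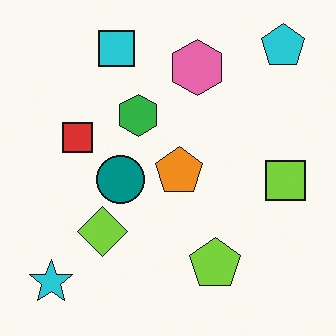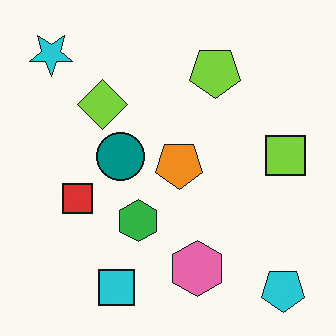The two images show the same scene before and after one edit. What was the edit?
The second image is the first flipped vertically (top ↔ bottom).

The cyan pentagon is in the top-right of the first image and the bottom-right of the second — shapes on opposite sides of the horizontal midline have swapped in a mirror flip.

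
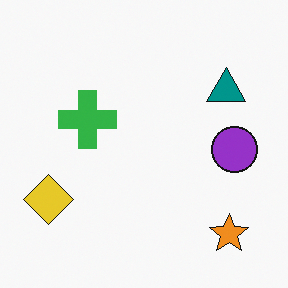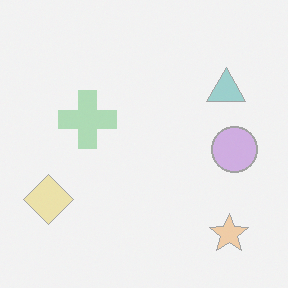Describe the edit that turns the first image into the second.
The transformation is: given much lower contrast.

Tones are pushed toward mid-grey across the whole image — a global contrast change.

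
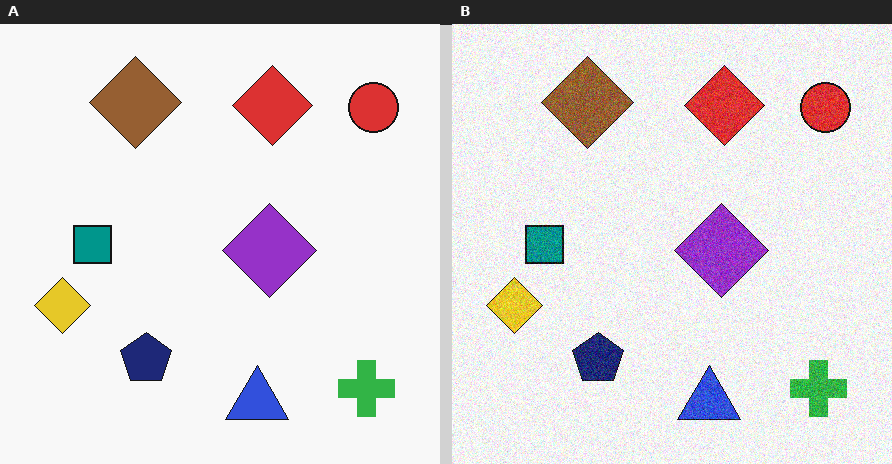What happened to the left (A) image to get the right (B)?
The transformation is: degraded with moderate additive noise.

Random speckle covers the whole image, including the flat background.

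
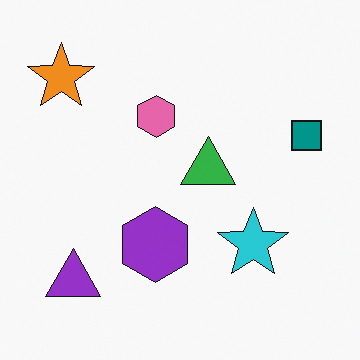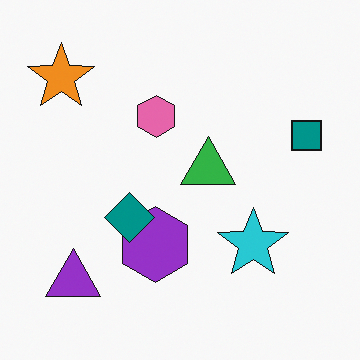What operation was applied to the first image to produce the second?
This is the original image overlaid with an additional teal diamond.

A teal diamond appears in the second image that is absent from the first.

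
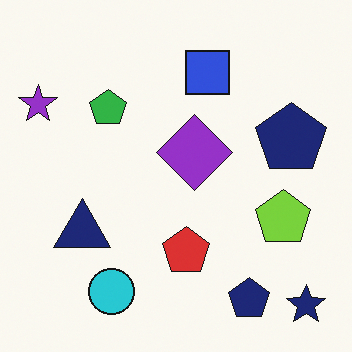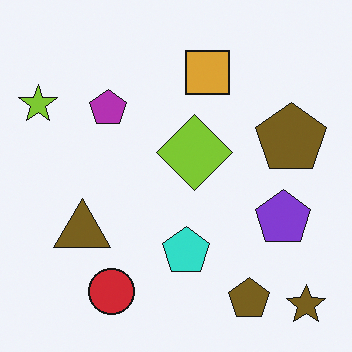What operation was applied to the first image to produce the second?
Hue-shifted through roughly half the color wheel.

Every shape's color has rotated by the same amount around the hue wheel — a uniform hue shift.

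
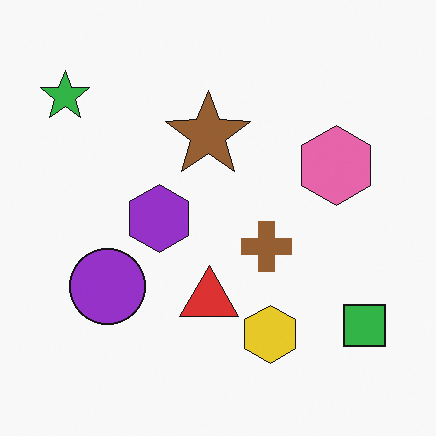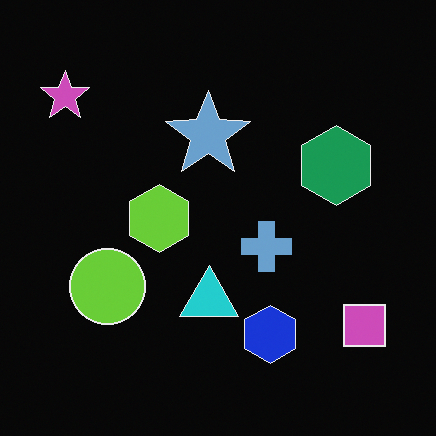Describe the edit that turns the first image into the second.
The second image is the first color-inverted (negative).

The light background has become dark and every shape's color is its complement — a photographic negative.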